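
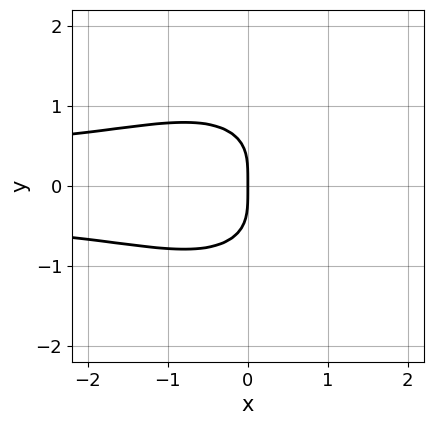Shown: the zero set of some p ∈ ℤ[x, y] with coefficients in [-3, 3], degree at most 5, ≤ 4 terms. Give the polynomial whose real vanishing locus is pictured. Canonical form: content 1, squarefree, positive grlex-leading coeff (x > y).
x^2*y^2 + y^4 + x

First, deg p = 4. A generic line meets the curve in up to 4 points.
Next, symmetries: the y ↦ −y reflection is a symmetry, so y appears only in even powers.
Then, checking where it meets the axes: it crosses the y-axis at the gridline y = 0; it meets the x-axis at x = 0 (among the integer gridlines).
Finally, assembling these constraints gives the stated polynomial.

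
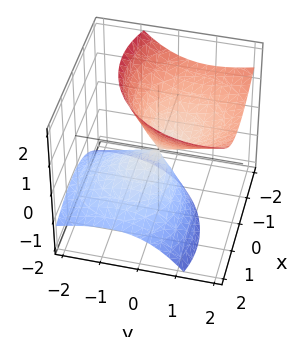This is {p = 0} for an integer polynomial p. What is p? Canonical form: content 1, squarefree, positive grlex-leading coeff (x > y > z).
1. The picture has 2 separate pieces. They look like related sheets of one shape, so recover p as a whole.
2. deg p = 2. No degree-1 surface has this shape.
3. Checking where it meets the axes: it crosses the y-axis at the gridline y = 0; one z-axis crossing is at z = 0; it meets the x-axis at x = 0 (among the integer gridlines).
4. Matching integer coefficients to the picture gives p.

2*x^2 + 2*x*z + 2*y^2 - 3*y*z - 2*z^2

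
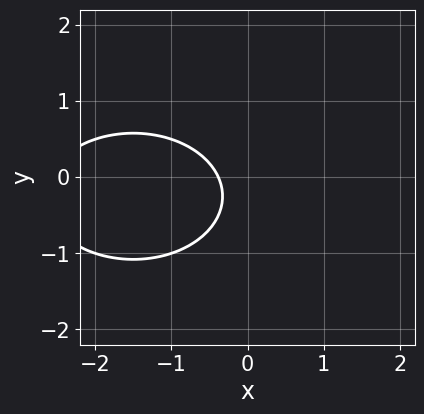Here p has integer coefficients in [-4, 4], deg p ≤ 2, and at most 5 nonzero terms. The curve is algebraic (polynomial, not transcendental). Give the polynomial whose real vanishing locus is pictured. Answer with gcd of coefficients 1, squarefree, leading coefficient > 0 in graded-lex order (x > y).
x^2 + 2*y^2 + 3*x + y + 1

1. deg p = 2.
2. Reading off the gridlines: the curve avoids every integer y-axis point in the box.
3. Matching integer coefficients to the picture gives p.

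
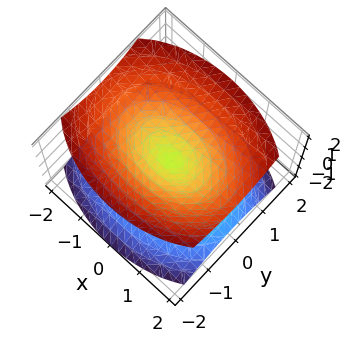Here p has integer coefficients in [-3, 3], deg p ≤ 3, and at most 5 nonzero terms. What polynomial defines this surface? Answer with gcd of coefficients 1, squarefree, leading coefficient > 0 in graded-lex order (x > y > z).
There are 2 components. They look like related sheets of one shape, so recover p as a whole.
Degree: two nappes meeting at a single point; a quadric, so deg p = 2.
Symmetries: the y ↦ −y reflection is a symmetry, so y appears only in even powers; it's symmetric under z → −z, forcing even powers of z; it's symmetric under x → −x, forcing even powers of x.
From the visible intercepts: it crosses the z-axis at the gridline z = 0; it meets the x-axis at x = 0 (among the integer gridlines).
The integer polynomial consistent with all of this is the stated p.

x^2 + 2*y^2 - 2*z^2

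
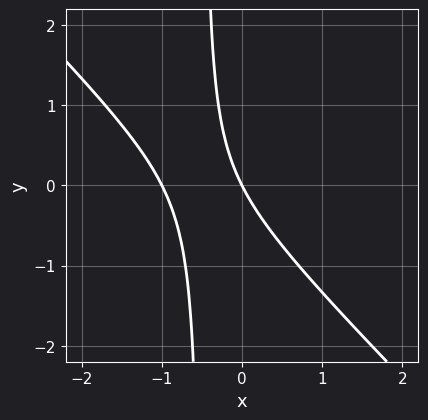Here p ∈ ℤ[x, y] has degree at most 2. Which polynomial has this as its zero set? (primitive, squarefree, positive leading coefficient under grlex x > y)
2*x^2 + 2*x*y + 2*x + y

(a) deg p = 2. A generic line meets the curve in up to 2 points.
(b) Reading off the gridlines: the x-axis gridline crossings are at x ∈ {-1, 0}; one y-axis crossing is at y = 0.
(c) These observations pin down the coefficients.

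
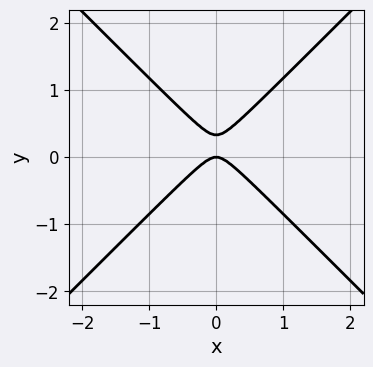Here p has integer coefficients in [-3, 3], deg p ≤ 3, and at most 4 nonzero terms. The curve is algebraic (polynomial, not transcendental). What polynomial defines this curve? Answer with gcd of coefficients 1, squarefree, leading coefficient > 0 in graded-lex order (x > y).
1. deg p = 2. The shape is more complex than any degree-1 curve.
2. Symmetries: mirror symmetry x ↦ −x ⇒ only even powers of x.
3. Reading off the gridlines: one y-axis crossing is at y = 0; one x-axis crossing is at x = 0.
4. These observations pin down the coefficients.

3*x^2 - 3*y^2 + y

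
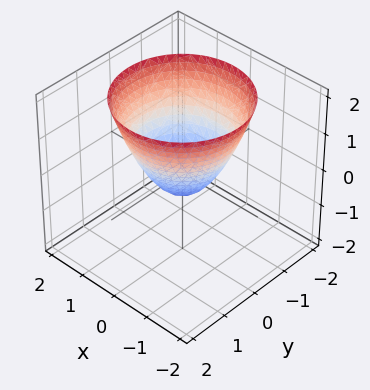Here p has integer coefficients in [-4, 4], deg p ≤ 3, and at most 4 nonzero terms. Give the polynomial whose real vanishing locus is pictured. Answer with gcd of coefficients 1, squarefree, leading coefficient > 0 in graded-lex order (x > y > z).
2*x^2 + 2*y^2 - 2*z - 1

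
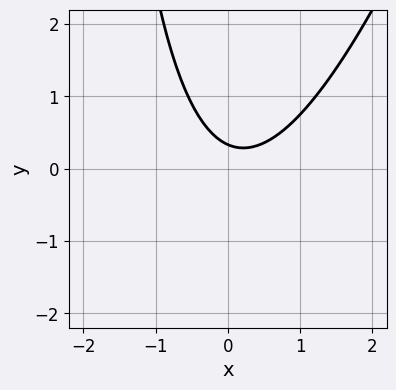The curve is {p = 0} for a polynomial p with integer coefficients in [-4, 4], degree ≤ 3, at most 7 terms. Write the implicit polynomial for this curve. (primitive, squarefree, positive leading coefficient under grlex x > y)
3*x^2 - x*y - x - 3*y + 1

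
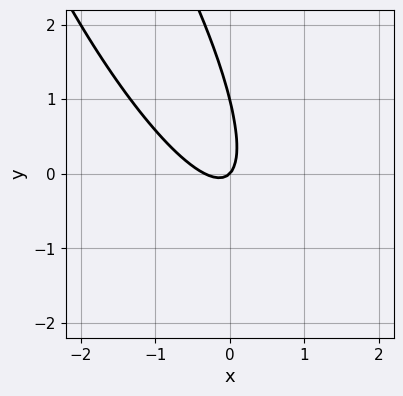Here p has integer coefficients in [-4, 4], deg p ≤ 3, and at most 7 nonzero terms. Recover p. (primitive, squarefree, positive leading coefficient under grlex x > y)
3*x^2 + 3*x*y + y^2 + x - y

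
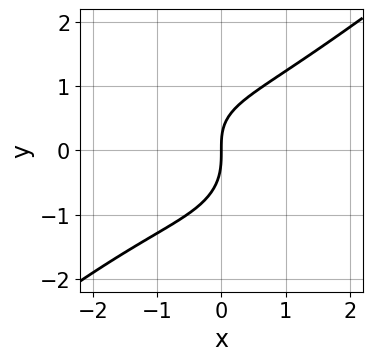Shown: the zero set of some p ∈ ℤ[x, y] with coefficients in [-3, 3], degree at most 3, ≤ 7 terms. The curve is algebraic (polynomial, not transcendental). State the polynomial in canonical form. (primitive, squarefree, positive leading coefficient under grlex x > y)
x^3 - 2*y^3 + x^2 - x*y + 3*x

First, deg p = 3.
Next, against the integer gridlines: one y-axis crossing is at y = 0; it meets the x-axis at x = 0 (among the integer gridlines).
Finally, assembling these constraints gives the stated polynomial.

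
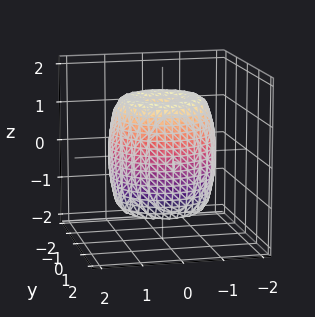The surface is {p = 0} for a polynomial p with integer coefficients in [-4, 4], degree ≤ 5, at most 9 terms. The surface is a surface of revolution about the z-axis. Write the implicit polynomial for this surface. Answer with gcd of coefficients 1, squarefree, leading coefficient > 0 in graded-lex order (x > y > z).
2*x^4 + 4*x^2*y^2 + 2*y^4 - 3*x^2 - 3*y^2 + z^2 - 1

(a) deg p = 4.
(b) Symmetry: the surface is invariant under rotation about z: p = q(x² + y², z).
(c) Checking where it meets the axes: among the integer gridlines, it crosses the z-axis at z ∈ {-1, 1}; a circular section at z = -1 has radius between 1 and 2.
(d) Assembling these constraints gives the stated polynomial.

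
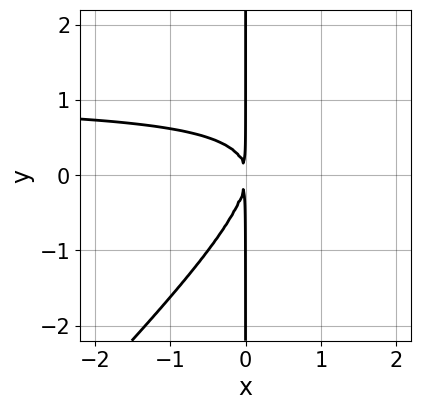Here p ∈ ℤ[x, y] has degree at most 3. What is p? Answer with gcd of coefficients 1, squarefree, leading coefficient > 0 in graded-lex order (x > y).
x^2*y - x*y^2 - x^2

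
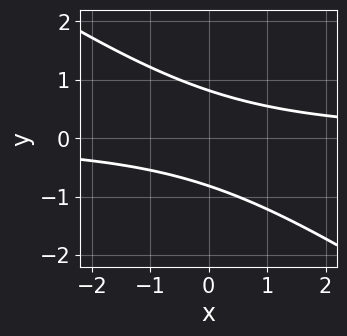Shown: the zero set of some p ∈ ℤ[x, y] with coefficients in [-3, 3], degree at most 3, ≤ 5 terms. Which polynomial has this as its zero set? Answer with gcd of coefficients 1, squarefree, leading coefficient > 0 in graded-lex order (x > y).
(a) The degree is 2 — a generic line meets the curve in up to 2 points.
(b) Against the integer gridlines: the curve avoids every integer x-axis point in the box.
(c) These observations pin down the coefficients.

2*x*y + 3*y^2 - 2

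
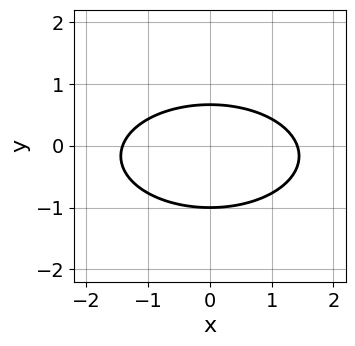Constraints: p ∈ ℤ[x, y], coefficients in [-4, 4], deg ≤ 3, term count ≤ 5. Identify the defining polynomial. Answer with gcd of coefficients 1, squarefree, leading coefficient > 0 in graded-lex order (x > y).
x^2 + 3*y^2 + y - 2

1. Degree: the shape is more complex than any degree-1 curve, so deg p = 2.
2. Symmetries: the x ↦ −x reflection is a symmetry, so x appears only in even powers.
3. From the axis intercepts and sections: it meets the y-axis at y = -1 (among the integer gridlines).
4. The integer polynomial consistent with all of this is the stated p.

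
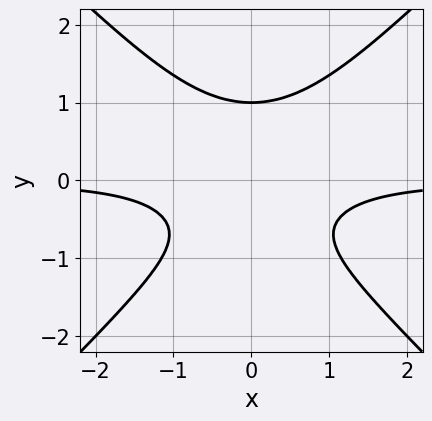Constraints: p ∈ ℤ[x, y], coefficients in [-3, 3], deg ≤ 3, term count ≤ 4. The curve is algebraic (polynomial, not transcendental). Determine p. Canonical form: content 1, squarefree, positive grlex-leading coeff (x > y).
3*x^2*y - 3*y^3 + y + 2

First, the degree is 3 — a generic line meets the curve in up to 3 points.
Next, symmetries: the x ↦ −x reflection is a symmetry, so x appears only in even powers.
Then, against the integer gridlines: it crosses the y-axis at the gridline y = 1; it misses every integer gridline on the x-axis.
Finally, together with the visible shape, these determine p as stated.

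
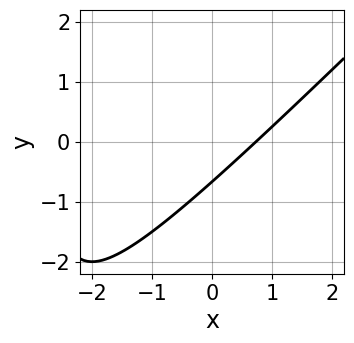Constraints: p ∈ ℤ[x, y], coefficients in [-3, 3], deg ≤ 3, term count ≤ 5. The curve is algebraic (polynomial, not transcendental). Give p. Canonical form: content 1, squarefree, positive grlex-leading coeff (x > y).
deg p = 2. The shape is more complex than any degree-1 curve.
The integer polynomial consistent with all of this is the stated p.

x^2 - x*y + 2*x - 3*y - 2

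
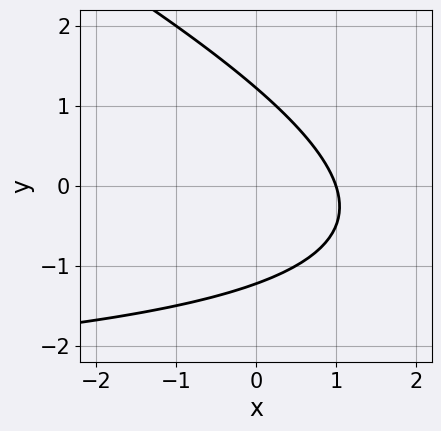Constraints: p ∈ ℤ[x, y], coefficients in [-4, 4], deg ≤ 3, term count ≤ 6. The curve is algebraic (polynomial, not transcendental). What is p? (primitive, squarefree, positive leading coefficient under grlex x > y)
(a) The degree is 2 — a generic line meets the curve in up to 2 points.
(b) Checking where it meets the axes: it meets the x-axis at x = 1 (among the integer gridlines).
(c) The integer polynomial consistent with all of this is the stated p.

x*y + 2*y^2 + 3*x - 3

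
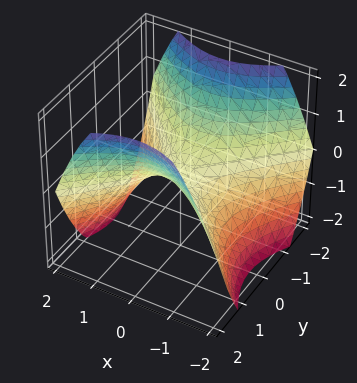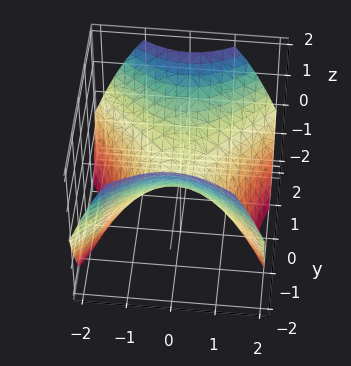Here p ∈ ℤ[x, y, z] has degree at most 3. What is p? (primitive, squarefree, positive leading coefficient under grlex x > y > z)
2*x^2 - 2*y^2 + 3*z

deg p = 2. A hyperbolic paraboloid; a quadric.
Symmetries: the y ↦ −y reflection is a symmetry, so y appears only in even powers; it's symmetric under x → −x, forcing even powers of x.
From the visible intercepts: it meets the y-axis at y = 0 (among the integer gridlines); it crosses the x-axis at the gridline x = 0.
Solving for integer coefficients yields p as stated.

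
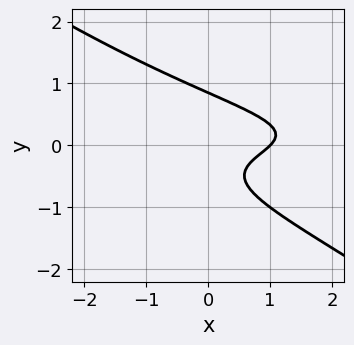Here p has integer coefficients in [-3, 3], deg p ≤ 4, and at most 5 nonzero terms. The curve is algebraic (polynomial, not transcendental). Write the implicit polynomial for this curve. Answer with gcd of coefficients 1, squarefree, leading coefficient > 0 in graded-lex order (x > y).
2*x*y^2 + 3*y^3 + x - y - 1

First, degree: no degree-2 curve has this shape, so deg p = 3.
Then, reading off the gridlines: it crosses the x-axis at the gridline x = 1.
Finally, solving for integer coefficients yields p as stated.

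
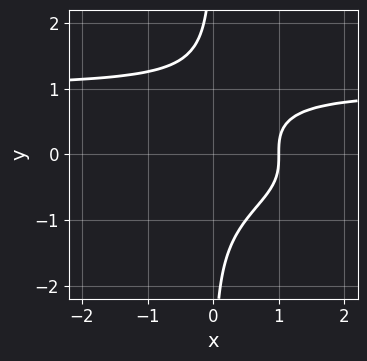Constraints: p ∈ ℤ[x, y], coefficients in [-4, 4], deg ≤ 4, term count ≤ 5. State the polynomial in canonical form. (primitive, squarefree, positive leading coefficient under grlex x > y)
x*y^3 - x + 1

First, deg p = 4. No degree-3 curve has this shape.
Next, from the visible intercepts: one x-axis crossing is at x = 1; no y-intercept at any integer in the box.
Finally, fitting integer coefficients to these (and the overall shape) gives p.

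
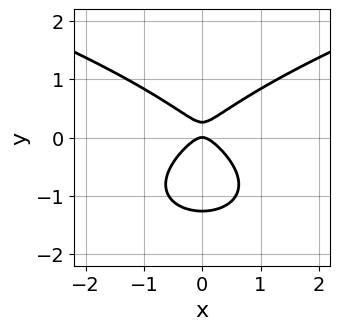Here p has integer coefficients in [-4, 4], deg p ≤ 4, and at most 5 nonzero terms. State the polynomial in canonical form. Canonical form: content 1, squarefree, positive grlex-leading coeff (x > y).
(a) deg p = 3.
(b) Symmetries: it's symmetric under x → −x, forcing even powers of x.
(c) Reading off the gridlines: it crosses the y-axis at the gridline y = 0; it meets the x-axis at x = 0 (among the integer gridlines).
(d) These observations pin down the coefficients.

3*y^3 - 3*x^2 + 3*y^2 - y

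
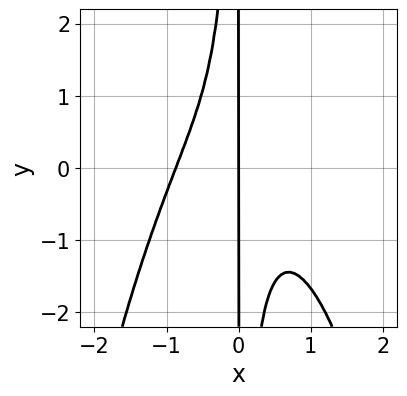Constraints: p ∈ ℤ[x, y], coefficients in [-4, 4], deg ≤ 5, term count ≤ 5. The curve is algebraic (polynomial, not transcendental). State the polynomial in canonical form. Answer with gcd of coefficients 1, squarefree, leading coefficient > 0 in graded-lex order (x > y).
First, degree: a generic line meets the curve in up to 4 points, so deg p = 4.
Next, from the visible intercepts: one x-axis crossing is at x = 0; every point of the y-axis in the box is on the curve.
Finally, matching integer coefficients to the picture gives p.

3*x^4 + 3*x^2*y + 2*x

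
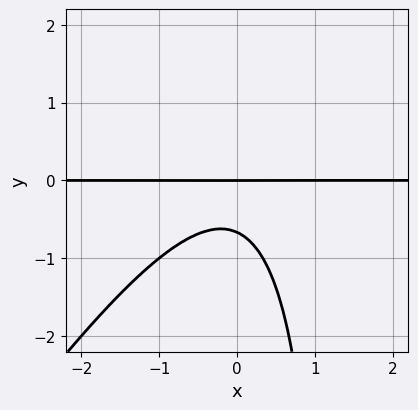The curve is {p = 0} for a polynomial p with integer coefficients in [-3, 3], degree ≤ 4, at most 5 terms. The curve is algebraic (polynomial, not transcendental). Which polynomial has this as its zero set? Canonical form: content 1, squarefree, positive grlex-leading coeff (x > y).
(a) deg p = 3.
(b) From the axis intercepts and sections: it crosses the y-axis at the gridline y = 0; the visible x-axis segment lies entirely on the curve.
(c) The integer polynomial consistent with all of this is the stated p.

3*x^2*y - 2*x*y^2 + 3*y^2 + 2*y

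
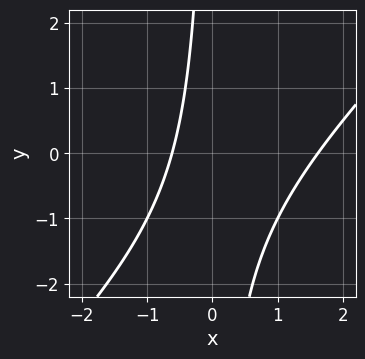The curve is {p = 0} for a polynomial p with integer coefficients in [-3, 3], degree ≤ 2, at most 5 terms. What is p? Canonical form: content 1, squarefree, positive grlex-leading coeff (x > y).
x^2 - x*y - x - 1

1. deg p = 2. No degree-1 curve has this shape.
2. Checking where it meets the axes: the curve avoids every integer y-axis point in the box.
3. Fitting integer coefficients to these (and the overall shape) gives p.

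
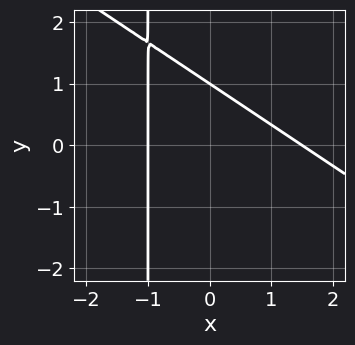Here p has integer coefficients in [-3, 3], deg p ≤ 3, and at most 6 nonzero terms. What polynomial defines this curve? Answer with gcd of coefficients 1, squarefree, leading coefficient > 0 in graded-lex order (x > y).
2*x^2 + 3*x*y - x + 3*y - 3

(a) deg p = 2.
(b) From the visible intercepts: one y-axis crossing is at y = 1; it crosses the x-axis at the gridline x = -1.
(c) Matching integer coefficients to the picture gives p.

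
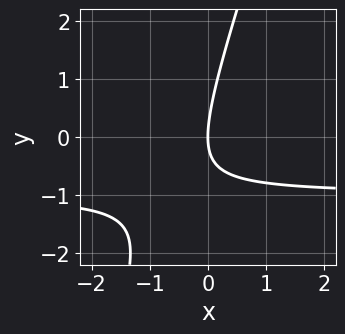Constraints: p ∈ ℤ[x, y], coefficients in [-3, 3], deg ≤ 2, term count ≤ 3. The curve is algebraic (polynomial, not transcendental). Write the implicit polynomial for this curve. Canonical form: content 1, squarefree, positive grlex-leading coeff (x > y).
1. deg p = 2. No degree-1 curve has this shape.
2. From the axis intercepts and sections: it meets the x-axis at x = 0 (among the integer gridlines); one y-axis crossing is at y = 0.
3. Together with the visible shape, these determine p as stated.

3*x*y - y^2 + 3*x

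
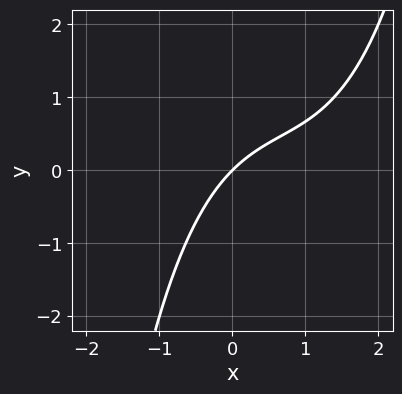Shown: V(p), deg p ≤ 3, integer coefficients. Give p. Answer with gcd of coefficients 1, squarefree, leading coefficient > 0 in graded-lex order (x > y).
deg p = 3.
Observable constraints: it meets the x-axis at x = 0 (among the integer gridlines); it crosses the y-axis at the gridline y = 0.
Matching integer coefficients to the picture gives p.

x^3 - 2*x^2 + 3*x - 3*y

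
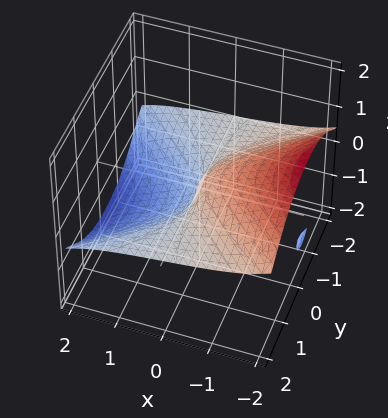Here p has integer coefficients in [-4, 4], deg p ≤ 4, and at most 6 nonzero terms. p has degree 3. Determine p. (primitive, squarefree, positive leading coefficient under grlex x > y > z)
Degree: a generic line meets the surface in up to 3 points, so deg p = 3.
Checking where it meets the axes: one x-axis crossing is at x = 0; it crosses the z-axis at the gridline z = 0; the visible y-axis segment lies entirely on the surface.
Fitting integer coefficients to these (and the overall shape) gives p.

x^2*z - 2*y^2*z - 3*z^3 - x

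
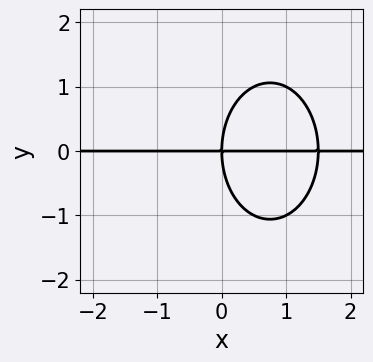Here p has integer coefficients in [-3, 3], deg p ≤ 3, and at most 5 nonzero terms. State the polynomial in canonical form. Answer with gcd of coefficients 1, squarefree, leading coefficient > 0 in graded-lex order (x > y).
2*x^2*y + y^3 - 3*x*y

Degree: a generic line meets the curve in up to 3 points, so deg p = 3.
Reading off the gridlines: it crosses the y-axis at the gridline y = 0; every point of the x-axis in the box is on the curve.
The integer polynomial consistent with all of this is the stated p.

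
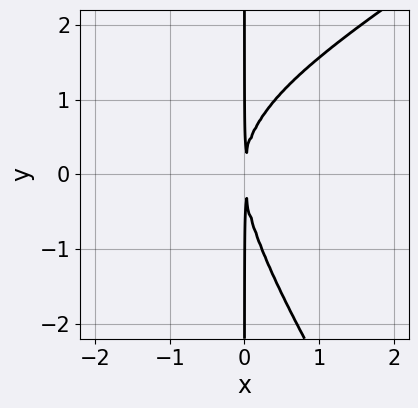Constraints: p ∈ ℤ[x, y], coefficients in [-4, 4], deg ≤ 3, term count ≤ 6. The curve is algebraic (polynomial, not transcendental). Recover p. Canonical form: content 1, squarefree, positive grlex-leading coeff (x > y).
x^3 - x^2*y - x*y^2 + 3*x^2

First, degree: a generic line meets the curve in up to 3 points, so deg p = 3.
Then, from the visible intercepts: every point of the y-axis in the box is on the curve.
Finally, assembling these constraints gives the stated polynomial.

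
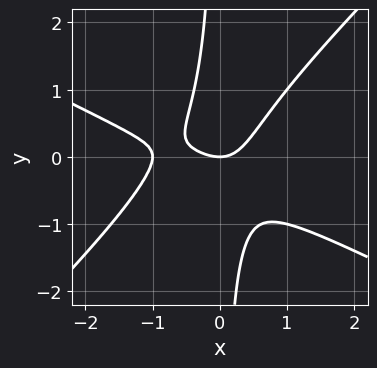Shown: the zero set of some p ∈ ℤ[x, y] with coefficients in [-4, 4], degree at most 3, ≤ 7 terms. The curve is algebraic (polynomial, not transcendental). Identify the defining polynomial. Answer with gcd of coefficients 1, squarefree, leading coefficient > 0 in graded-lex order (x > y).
x^3 + x^2*y - 2*x*y^2 + x^2 - y

(a) The degree is 3 — no degree-2 curve has this shape.
(b) Checking where it meets the axes: it crosses the y-axis at the gridline y = 0; among the integer gridlines, it crosses the x-axis at x ∈ {-1, 0}.
(c) The integer polynomial consistent with all of this is the stated p.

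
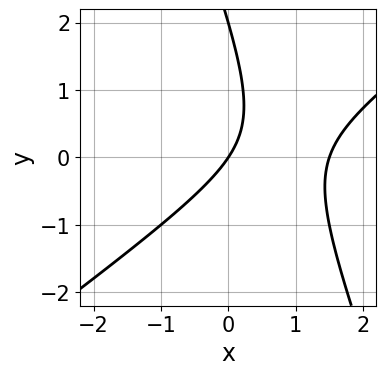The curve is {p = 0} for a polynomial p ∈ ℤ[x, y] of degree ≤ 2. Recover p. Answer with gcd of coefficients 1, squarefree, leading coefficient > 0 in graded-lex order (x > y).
First, deg p = 2. The shape is more complex than any degree-1 curve.
Then, reading off the gridlines: among the integer gridlines, it crosses the y-axis at y ∈ {0, 2}; it meets the x-axis at x = 0 (among the integer gridlines).
Finally, these observations pin down the coefficients.

2*x^2 - 2*x*y - y^2 - 3*x + 2*y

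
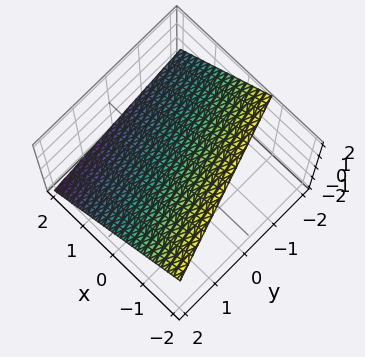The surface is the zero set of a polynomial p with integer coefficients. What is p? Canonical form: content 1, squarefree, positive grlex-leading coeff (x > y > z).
1. The degree is 1 — every cross-section is a straight line — this is a plane.
2. From the axis intercepts and sections: one y-axis crossing is at y = 2.
3. Putting this together gives p.

3*x + y + 3*z - 2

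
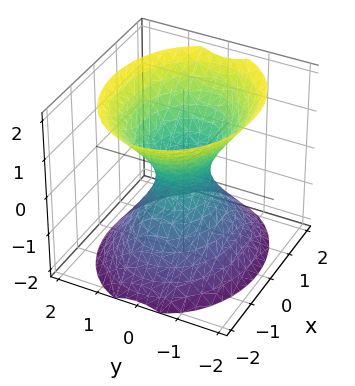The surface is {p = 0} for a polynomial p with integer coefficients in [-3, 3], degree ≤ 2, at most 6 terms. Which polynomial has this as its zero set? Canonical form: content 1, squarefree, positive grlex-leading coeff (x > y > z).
deg p = 2. One connected sheet with a waist; a quadric.
Symmetries: mirror symmetry z ↦ −z ⇒ only even powers of z; mirror symmetry y ↦ −y ⇒ only even powers of y; mirror symmetry x ↦ −x ⇒ only even powers of x.
Against the integer gridlines: no z-intercept at any integer in the box.
The integer polynomial consistent with all of this is the stated p.

2*x^2 + 3*y^2 - 2*z^2 - 1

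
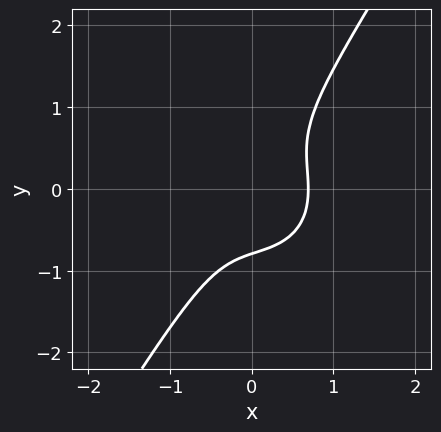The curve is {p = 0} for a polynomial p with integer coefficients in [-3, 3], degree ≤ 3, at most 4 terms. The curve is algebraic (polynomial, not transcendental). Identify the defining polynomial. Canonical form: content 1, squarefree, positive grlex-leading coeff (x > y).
3*x^3 + 2*x*y^2 - 2*y^3 - 1

1. deg p = 3. No degree-2 curve has this shape.
2. Solving for integer coefficients yields p as stated.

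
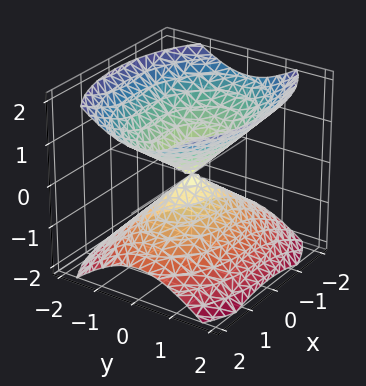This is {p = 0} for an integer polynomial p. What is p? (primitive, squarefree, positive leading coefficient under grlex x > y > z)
1. I count 2 distinct pieces. Treating them together as one polynomial.
2. Degree: a double cone through the origin; a quadric, so deg p = 2.
3. Symmetries: the x ↦ −x reflection is a symmetry, so x appears only in even powers; it's symmetric under z → −z, forcing even powers of z; it's symmetric under y → −y, forcing even powers of y.
4. From the axis intercepts and sections: it crosses the z-axis at the gridline z = 0; it meets the x-axis at x = 0 (among the integer gridlines); one y-axis crossing is at y = 0.
5. Assembling these constraints gives the stated polynomial.

x^2 + 2*y^2 - 2*z^2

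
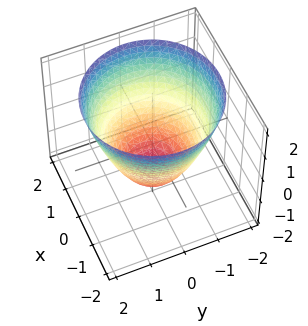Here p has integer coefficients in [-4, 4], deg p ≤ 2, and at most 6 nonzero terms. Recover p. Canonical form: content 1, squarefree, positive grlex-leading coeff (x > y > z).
2*x^2 + 2*y^2 - 2*z - 3

The degree is 2 — the shape is more complex than any degree-1 surface.
Symmetries: the surface is invariant under rotation about z: p = q(x² + y², z).
Observable constraints: a circular section at z = 2 has radius between 1 and 2.
Fitting integer coefficients to these (and the overall shape) gives p.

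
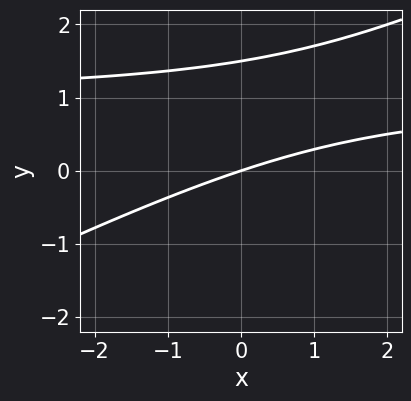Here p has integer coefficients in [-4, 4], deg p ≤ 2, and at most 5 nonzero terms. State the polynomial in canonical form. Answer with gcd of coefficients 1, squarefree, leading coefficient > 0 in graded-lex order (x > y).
(a) Degree: a generic line meets the curve in up to 2 points, so deg p = 2.
(b) Checking where it meets the axes: one y-axis crossing is at y = 0; it crosses the x-axis at the gridline x = 0.
(c) Solving for integer coefficients yields p as stated.

x*y - 2*y^2 - x + 3*y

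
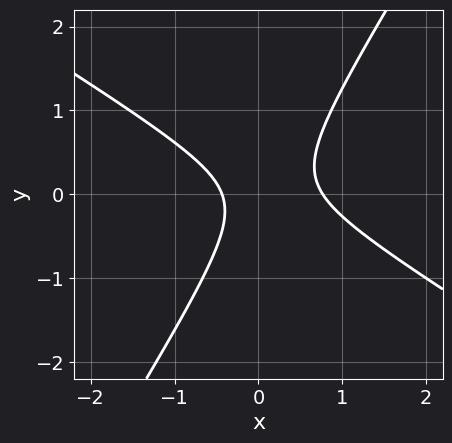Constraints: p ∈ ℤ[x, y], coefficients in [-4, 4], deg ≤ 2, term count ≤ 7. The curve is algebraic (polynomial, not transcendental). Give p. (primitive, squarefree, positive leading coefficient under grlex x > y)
1. deg p = 2. The shape is more complex than any degree-1 curve.
2. From the visible intercepts: no y-intercept at any integer in the box.
3. Putting this together gives p.

3*x^2 + 3*x*y - 3*y^2 - x - 1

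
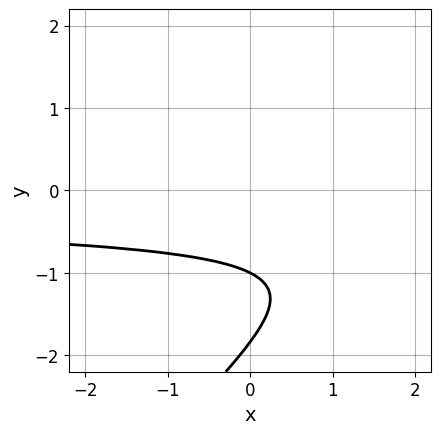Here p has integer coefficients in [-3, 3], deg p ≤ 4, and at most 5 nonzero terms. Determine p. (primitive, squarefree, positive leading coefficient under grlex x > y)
First, the degree is 4 — a generic line meets the curve in up to 4 points.
Then, from the axis intercepts and sections: no x-intercept at any integer in the box; it crosses the y-axis at the gridline y = -1.
Finally, matching integer coefficients to the picture gives p.

x*y^3 - y^4 - 2*y^3 - 1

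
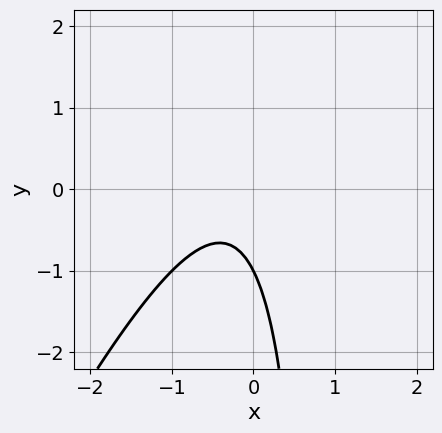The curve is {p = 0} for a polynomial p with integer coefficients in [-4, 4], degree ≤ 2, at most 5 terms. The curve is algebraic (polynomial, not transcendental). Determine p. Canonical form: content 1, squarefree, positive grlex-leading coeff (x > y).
2*x^2 - x*y + x + y + 1

(a) Degree: the shape is more complex than any degree-1 curve, so deg p = 2.
(b) Checking where it meets the axes: the curve avoids every integer x-axis point in the box; one y-axis crossing is at y = -1.
(c) The integer polynomial consistent with all of this is the stated p.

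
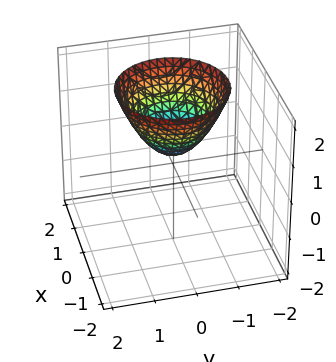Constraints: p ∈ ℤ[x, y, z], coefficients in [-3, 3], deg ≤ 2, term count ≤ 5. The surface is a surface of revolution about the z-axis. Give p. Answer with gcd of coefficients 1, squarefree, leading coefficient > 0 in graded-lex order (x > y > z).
1. Degree: the shape is more complex than any degree-1 surface, so deg p = 2.
2. Symmetry: the z-axis is an axis of rotation, so x and y enter only as x² + y².
3. From the axis intercepts and sections: the surface avoids every integer x-axis point in the box; a circular section at z = 1 has radius between 0 and 1; no y-intercept at any integer in the box.
4. Matching integer coefficients to the picture gives p.

3*x^2 + 3*y^2 - 3*z + 1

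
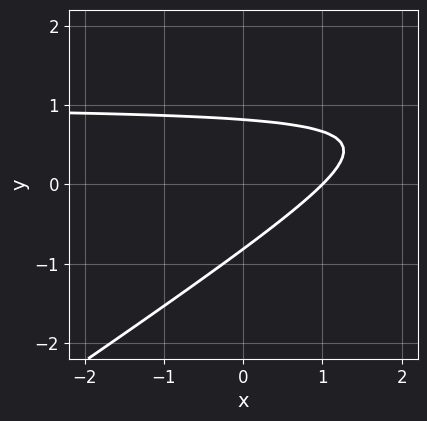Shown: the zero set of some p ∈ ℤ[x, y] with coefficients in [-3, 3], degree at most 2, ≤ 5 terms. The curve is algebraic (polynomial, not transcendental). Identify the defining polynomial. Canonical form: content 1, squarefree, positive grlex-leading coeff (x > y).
2*x*y - 3*y^2 - 2*x + 2

First, degree: no degree-1 curve has this shape, so deg p = 2.
Then, reading off the gridlines: it crosses the x-axis at the gridline x = 1.
Finally, matching integer coefficients to the picture gives p.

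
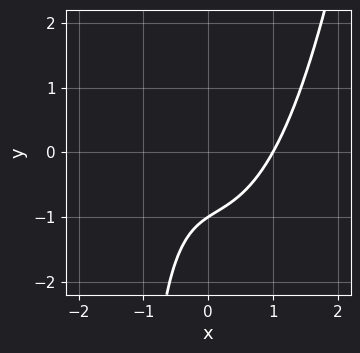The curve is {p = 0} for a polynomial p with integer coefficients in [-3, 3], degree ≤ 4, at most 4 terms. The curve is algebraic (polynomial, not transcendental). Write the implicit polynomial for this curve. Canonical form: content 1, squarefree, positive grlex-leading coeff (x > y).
Degree: the shape is more complex than any degree-2 curve, so deg p = 3.
From the axis intercepts and sections: one y-axis crossing is at y = -1; one x-axis crossing is at x = 1.
Together with the visible shape, these determine p as stated.

3*x^3 - 2*x*y - 3*y - 3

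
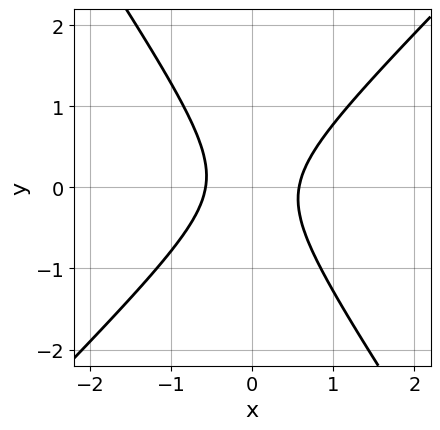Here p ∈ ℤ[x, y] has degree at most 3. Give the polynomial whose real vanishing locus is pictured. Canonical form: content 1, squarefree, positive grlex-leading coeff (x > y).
3*x^2 - x*y - 2*y^2 - 1

1. Degree: a generic line meets the curve in up to 2 points, so deg p = 2.
2. Reading off the gridlines: the curve avoids every integer y-axis point in the box.
3. Matching integer coefficients to the picture gives p.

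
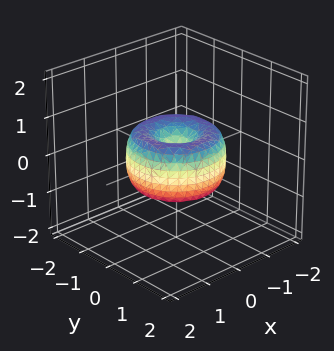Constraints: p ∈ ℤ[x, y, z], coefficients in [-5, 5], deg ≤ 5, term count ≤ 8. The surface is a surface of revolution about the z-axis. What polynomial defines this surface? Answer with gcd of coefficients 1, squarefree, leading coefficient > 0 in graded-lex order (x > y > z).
2*x^4 + 4*x^2*y^2 + 2*y^4 - 3*x^2 - 3*y^2 + 2*z^2

Degree: the shape is more complex than any degree-3 surface, so deg p = 4.
Symmetries: rotational symmetry about the z-axis ⇒ p depends on x, y only through x² + y².
Reading off the gridlines: it crosses the x-axis at the gridline x = 0; a circular section at z = 0 has radius between 1 and 2; it meets the y-axis at y = 0 (among the integer gridlines).
Assembling these constraints gives the stated polynomial.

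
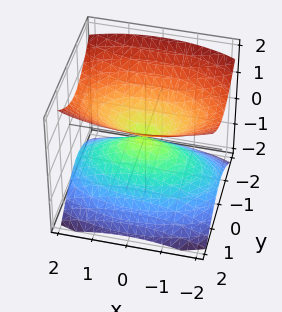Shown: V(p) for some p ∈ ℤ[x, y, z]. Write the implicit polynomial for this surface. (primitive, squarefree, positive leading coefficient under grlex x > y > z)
First, I count 2 distinct pieces. Treating them together as one polynomial.
Next, degree: two nappes meeting at a single point; a quadric, so deg p = 2.
Next, symmetries: it's symmetric under z → −z, forcing even powers of z; mirror symmetry x ↦ −x ⇒ only even powers of x; it's symmetric under y → −y, forcing even powers of y.
Next, from the axis intercepts and sections: one z-axis crossing is at z = 0; it crosses the y-axis at the gridline y = 0.
Finally, these observations pin down the coefficients.

x^2 + 3*y^2 - 3*z^2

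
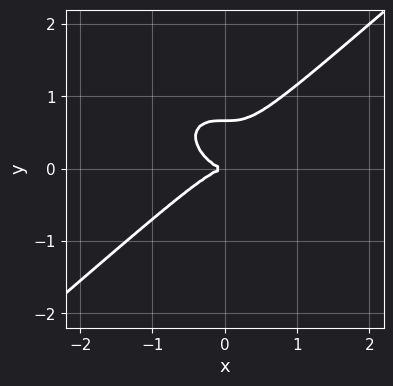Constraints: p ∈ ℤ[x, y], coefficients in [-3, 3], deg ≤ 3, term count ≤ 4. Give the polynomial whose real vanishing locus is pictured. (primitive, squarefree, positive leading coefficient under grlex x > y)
2*x^3 - 3*y^3 + 2*y^2

First, the degree is 3 — the shape is more complex than any degree-2 curve.
Then, from the visible intercepts: it crosses the y-axis at the gridline y = 0; it crosses the x-axis at the gridline x = 0.
Finally, solving for integer coefficients yields p as stated.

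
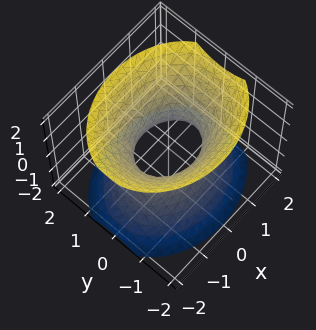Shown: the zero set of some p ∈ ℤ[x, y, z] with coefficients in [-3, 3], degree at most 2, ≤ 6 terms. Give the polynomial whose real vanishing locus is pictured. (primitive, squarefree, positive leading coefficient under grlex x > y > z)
2*x^2 + 3*y^2 - 2*z^2 - 2

First, deg p = 2. One connected sheet with a waist; a quadric.
Next, symmetries: the z ↦ −z reflection is a symmetry, so z appears only in even powers; mirror symmetry y ↦ −y ⇒ only even powers of y; the x ↦ −x reflection is a symmetry, so x appears only in even powers.
Then, against the integer gridlines: it misses every integer gridline on the z-axis; among the integer gridlines, it crosses the x-axis at x ∈ {-1, 1}.
Finally, the integer polynomial consistent with all of this is the stated p.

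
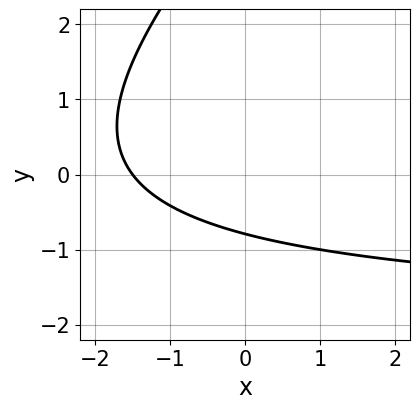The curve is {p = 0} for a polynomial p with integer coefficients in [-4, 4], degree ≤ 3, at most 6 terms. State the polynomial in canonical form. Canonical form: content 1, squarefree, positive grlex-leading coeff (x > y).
1. Degree: a generic line meets the curve in up to 2 points, so deg p = 2.
2. Putting this together gives p.

x*y - y^2 + 2*x + 3*y + 3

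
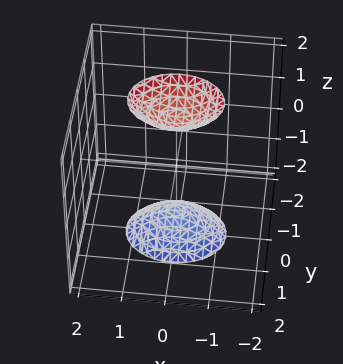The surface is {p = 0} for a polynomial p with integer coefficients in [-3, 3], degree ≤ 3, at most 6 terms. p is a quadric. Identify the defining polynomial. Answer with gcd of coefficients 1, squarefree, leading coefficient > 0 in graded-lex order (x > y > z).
I count 2 distinct pieces. Treating them together as one polynomial.
The degree is 2 — two sheets facing apart; a quadric.
Symmetries: it's symmetric under y → −y, forcing even powers of y; mirror symmetry z ↦ −z ⇒ only even powers of z; the x ↦ −x reflection is a symmetry, so x appears only in even powers.
Against the integer gridlines: no y-intercept at any integer in the box; it misses every integer gridline on the x-axis.
Putting this together gives p.

2*x^2 + 3*y^2 - z^2 + 2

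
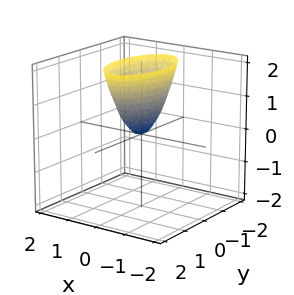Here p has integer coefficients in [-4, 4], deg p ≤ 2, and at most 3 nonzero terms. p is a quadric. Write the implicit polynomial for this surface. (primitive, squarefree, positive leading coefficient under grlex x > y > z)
3*x^2 + y^2 - z

First, the degree is 2 — a paraboloid; a quadric.
Next, symmetries: mirror symmetry x ↦ −x ⇒ only even powers of x; mirror symmetry y ↦ −y ⇒ only even powers of y.
Next, observable constraints: it crosses the y-axis at the gridline y = 0; it meets the z-axis at z = 0 (among the integer gridlines).
Finally, the integer polynomial consistent with all of this is the stated p.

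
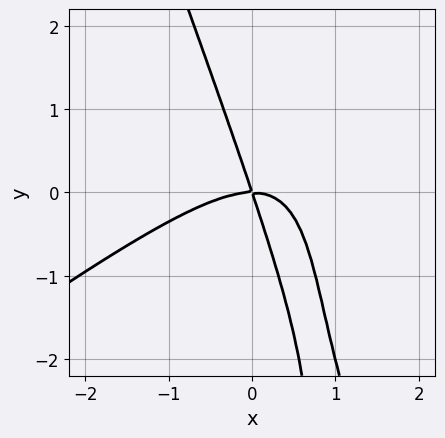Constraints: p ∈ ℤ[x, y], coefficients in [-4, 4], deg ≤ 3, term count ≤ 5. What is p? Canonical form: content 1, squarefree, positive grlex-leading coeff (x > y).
(a) deg p = 3. No degree-2 curve has this shape.
(b) From the axis intercepts and sections: one x-axis crossing is at x = 0; it crosses the y-axis at the gridline y = 0.
(c) Assembling these constraints gives the stated polynomial.

2*x^3 - 2*x^2*y - x*y^2 + 3*x*y + y^2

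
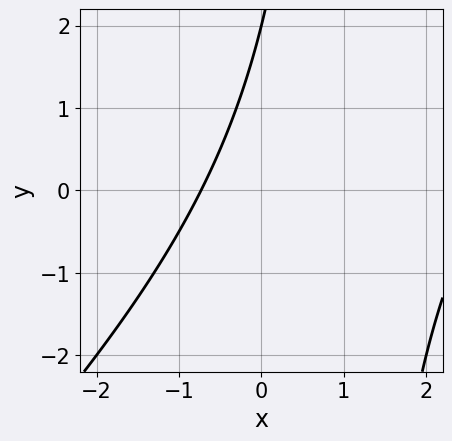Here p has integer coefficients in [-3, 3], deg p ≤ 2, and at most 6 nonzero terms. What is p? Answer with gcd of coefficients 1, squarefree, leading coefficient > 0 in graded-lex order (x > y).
(a) The degree is 2 — no degree-1 curve has this shape.
(b) Reading off the gridlines: it crosses the y-axis at the gridline y = 2.
(c) Matching integer coefficients to the picture gives p.

x^2 - x*y - 2*x + y - 2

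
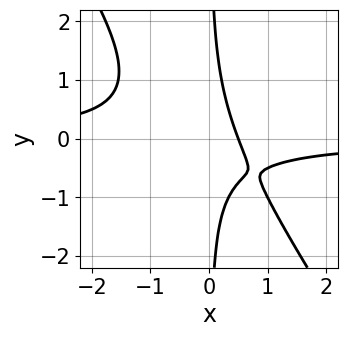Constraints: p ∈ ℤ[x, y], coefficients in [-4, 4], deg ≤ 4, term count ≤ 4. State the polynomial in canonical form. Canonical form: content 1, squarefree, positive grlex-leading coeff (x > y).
First, degree: no degree-2 curve has this shape, so deg p = 3.
Then, from the axis intercepts and sections: the curve avoids every integer y-axis point in the box.
Finally, solving for integer coefficients yields p as stated.

3*x^2*y + 2*x*y^2 + 2*x - 1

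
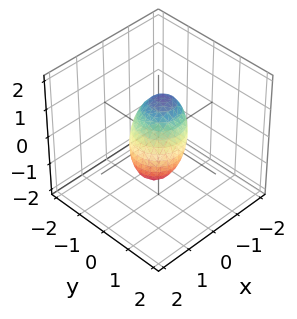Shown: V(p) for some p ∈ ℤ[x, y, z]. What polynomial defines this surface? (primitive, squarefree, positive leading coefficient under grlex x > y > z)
3*x^2 + 2*x*z + 3*y^2 + y*z + 2*z^2 - 2

The degree is 2 — no degree-1 surface has this shape.
From the visible intercepts: among the integer gridlines, it crosses the z-axis at z ∈ {-1, 1}.
Solving for integer coefficients yields p as stated.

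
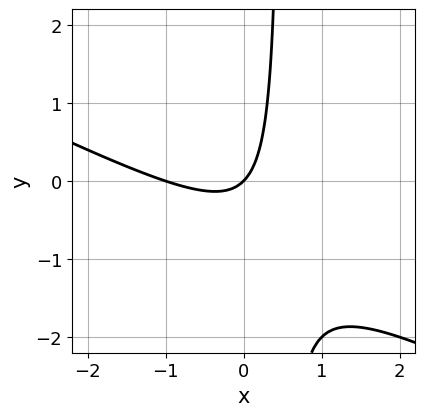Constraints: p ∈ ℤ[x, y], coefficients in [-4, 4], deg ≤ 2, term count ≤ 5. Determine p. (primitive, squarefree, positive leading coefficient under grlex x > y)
(a) The degree is 2 — no degree-1 curve has this shape.
(b) From the visible intercepts: one y-axis crossing is at y = 0; the x-axis gridline crossings are at x ∈ {-1, 0}.
(c) Putting this together gives p.

x^2 + 2*x*y + x - y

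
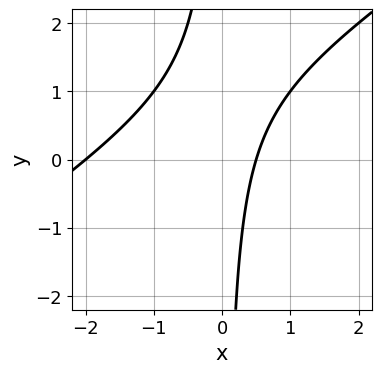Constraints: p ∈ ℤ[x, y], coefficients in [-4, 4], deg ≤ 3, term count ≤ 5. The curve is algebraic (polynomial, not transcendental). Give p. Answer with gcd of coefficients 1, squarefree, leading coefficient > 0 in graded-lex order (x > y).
1. deg p = 2. A generic line meets the curve in up to 2 points.
2. Observable constraints: it misses every integer gridline on the y-axis; it crosses the x-axis at the gridline x = -2.
3. Solving for integer coefficients yields p as stated.

2*x^2 - 3*x*y + 3*x - 2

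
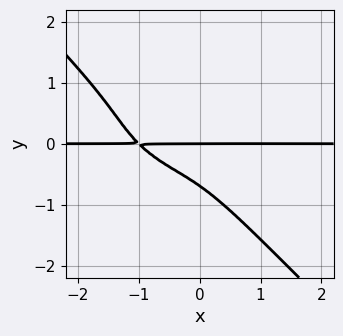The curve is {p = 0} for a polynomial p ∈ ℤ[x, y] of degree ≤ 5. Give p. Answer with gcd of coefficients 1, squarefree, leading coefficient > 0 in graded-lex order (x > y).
x^3*y + 2*x*y^3 + 3*y^4 - 3*x*y^2 + y

The degree is 4 — the shape is more complex than any degree-3 curve.
Observable constraints: every point of the x-axis in the box is on the curve; it crosses the y-axis at the gridline y = 0.
The integer polynomial consistent with all of this is the stated p.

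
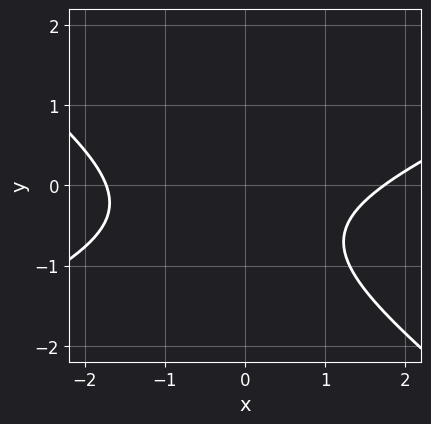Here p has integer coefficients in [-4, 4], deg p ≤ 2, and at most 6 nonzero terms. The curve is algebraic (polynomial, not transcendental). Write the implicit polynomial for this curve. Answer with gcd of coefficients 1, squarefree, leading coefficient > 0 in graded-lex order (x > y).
x^2 - x*y - 3*y^2 - 3*y - 3

First, degree: a generic line meets the curve in up to 2 points, so deg p = 2.
Next, against the integer gridlines: it misses every integer gridline on the y-axis.
Finally, the integer polynomial consistent with all of this is the stated p.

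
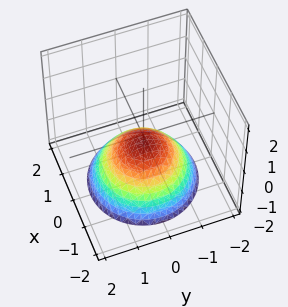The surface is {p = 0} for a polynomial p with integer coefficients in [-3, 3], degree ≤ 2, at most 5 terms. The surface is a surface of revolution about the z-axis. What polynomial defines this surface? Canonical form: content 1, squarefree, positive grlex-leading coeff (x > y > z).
2*x^2 + 2*y^2 + 3*z + 1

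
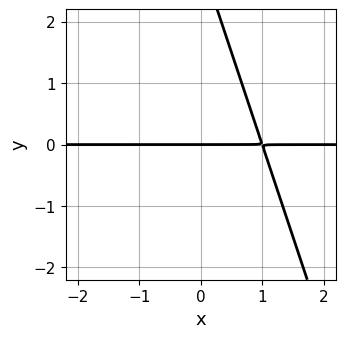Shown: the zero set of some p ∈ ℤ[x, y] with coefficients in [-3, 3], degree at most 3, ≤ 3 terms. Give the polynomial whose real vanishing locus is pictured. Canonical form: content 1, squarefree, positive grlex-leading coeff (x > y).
(a) Degree: no degree-1 curve has this shape, so deg p = 2.
(b) Observable constraints: it meets the y-axis at y = 0 (among the integer gridlines); every point of the x-axis in the box is on the curve.
(c) Solving for integer coefficients yields p as stated.

3*x*y + y^2 - 3*y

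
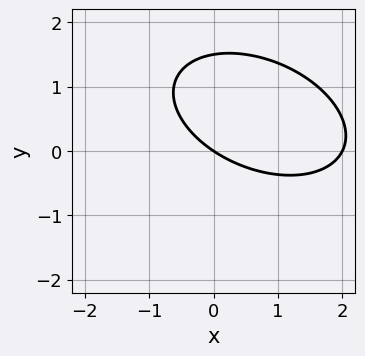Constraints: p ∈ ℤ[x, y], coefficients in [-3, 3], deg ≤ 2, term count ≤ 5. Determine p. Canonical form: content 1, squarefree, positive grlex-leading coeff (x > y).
x^2 + x*y + 2*y^2 - 2*x - 3*y

First, degree: the shape is more complex than any degree-1 curve, so deg p = 2.
Then, checking where it meets the axes: it crosses the y-axis at the gridline y = 0; the x-axis gridline crossings are at x ∈ {0, 2}.
Finally, these observations pin down the coefficients.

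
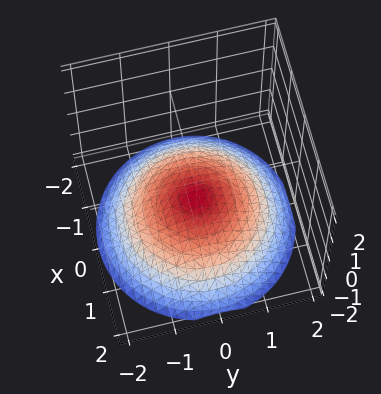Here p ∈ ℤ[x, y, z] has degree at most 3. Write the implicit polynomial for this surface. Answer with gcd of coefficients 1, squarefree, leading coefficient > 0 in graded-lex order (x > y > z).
1. Degree: the shape is more complex than any degree-1 surface, so deg p = 2.
2. Symmetries: rotational symmetry about the z-axis ⇒ p depends on x, y only through x² + y².
3. Checking where it meets the axes: the surface avoids every integer x-axis point in the box; the surface avoids every integer y-axis point in the box; a circular section at z = -1 has radius exactly 1.
4. Together with the visible shape, these determine p as stated.

x^2 + y^2 + 3*z + 2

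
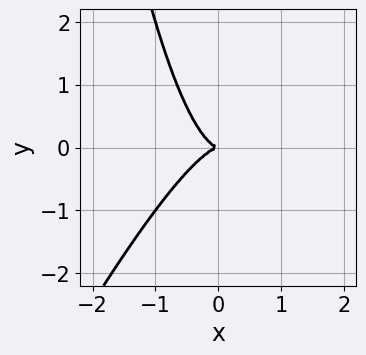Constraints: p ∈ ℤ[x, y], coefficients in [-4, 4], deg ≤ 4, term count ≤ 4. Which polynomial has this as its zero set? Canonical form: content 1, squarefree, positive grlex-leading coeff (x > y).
(a) Degree: the shape is more complex than any degree-2 curve, so deg p = 3.
(b) Reading off the gridlines: it crosses the x-axis at the gridline x = 0; it meets the y-axis at y = 0 (among the integer gridlines).
(c) These observations pin down the coefficients.

2*x^3 - x^2*y + y^2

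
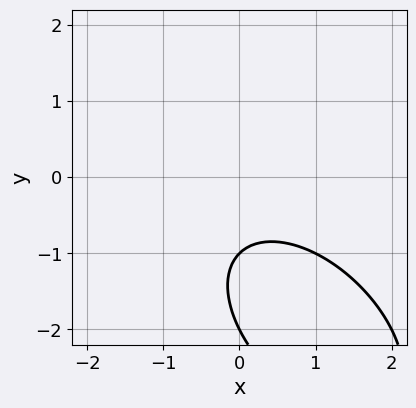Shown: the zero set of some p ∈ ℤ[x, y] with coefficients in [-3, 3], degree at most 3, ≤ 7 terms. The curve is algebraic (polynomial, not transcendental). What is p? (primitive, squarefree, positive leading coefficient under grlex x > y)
x^2 + x*y + y^2 + 3*y + 2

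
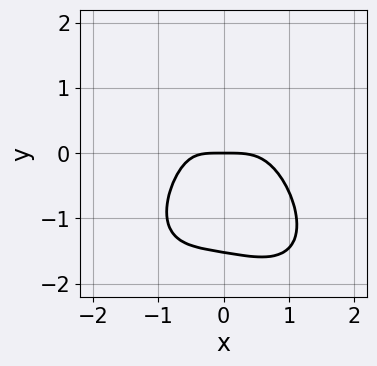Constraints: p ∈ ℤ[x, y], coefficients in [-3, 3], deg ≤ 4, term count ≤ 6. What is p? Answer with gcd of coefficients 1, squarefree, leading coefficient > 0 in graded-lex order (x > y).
2*x^4 + y^4 + x*y - y^2 + 2*y

First, deg p = 4.
Then, reading off the gridlines: it crosses the y-axis at the gridline y = 0; it crosses the x-axis at the gridline x = 0.
Finally, these observations pin down the coefficients.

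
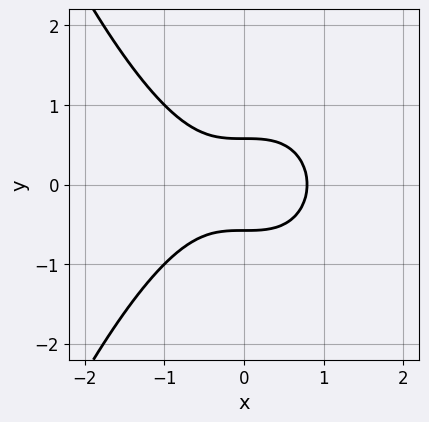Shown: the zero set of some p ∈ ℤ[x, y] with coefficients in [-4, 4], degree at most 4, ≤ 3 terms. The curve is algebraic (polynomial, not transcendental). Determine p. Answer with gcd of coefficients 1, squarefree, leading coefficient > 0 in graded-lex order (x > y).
2*x^3 + 3*y^2 - 1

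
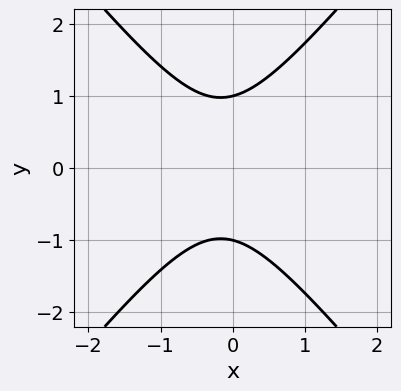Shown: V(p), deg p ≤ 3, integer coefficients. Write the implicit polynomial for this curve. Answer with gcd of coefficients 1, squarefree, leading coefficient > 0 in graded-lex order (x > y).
3*x^2 - 2*y^2 + x + 2

(a) deg p = 2. The shape is more complex than any degree-1 curve.
(b) Symmetries: mirror symmetry y ↦ −y ⇒ only even powers of y.
(c) From the axis intercepts and sections: it misses every integer gridline on the x-axis; among the integer gridlines, it crosses the y-axis at y ∈ {-1, 1}.
(d) Together with the visible shape, these determine p as stated.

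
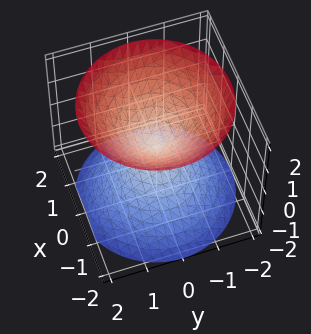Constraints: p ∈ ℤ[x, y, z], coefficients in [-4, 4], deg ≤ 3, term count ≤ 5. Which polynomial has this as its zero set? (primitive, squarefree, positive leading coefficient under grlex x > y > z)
(a) There are 2 components.
(b) Degree: two nappes meeting at a single point; a quadric, so deg p = 2.
(c) Symmetries: rotational symmetry about the z-axis ⇒ p depends on x, y only through x² + y²; it's symmetric under z → −z, forcing even powers of z.
(d) From the axis intercepts and sections: it crosses the y-axis at the gridline y = 0; it crosses the z-axis at the gridline z = 0; it crosses the x-axis at the gridline x = 0.
(e) The integer polynomial consistent with all of this is the stated p.

x^2 + y^2 - z^2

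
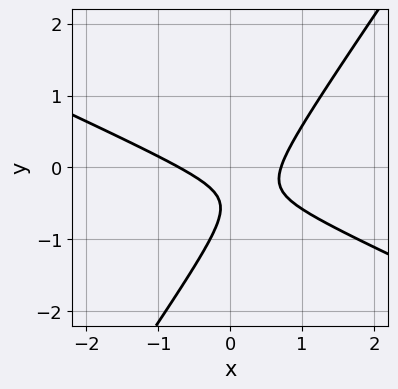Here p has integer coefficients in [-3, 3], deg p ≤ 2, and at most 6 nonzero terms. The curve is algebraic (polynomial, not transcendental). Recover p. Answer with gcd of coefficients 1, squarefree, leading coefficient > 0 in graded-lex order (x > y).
The degree is 2 — the shape is more complex than any degree-1 curve.
Observable constraints: the curve avoids every integer y-axis point in the box.
Assembling these constraints gives the stated polynomial.

2*x^2 + 3*x*y - 3*y^2 - 3*y - 1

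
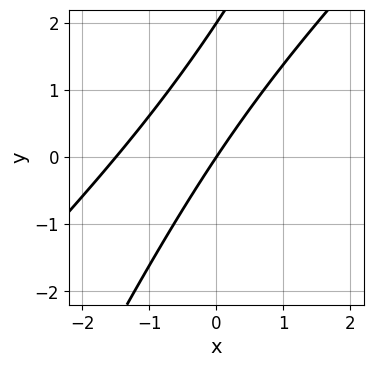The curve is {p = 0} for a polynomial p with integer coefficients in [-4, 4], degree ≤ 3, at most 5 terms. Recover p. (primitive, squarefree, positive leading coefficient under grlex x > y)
2*x^2 - 3*x*y + y^2 + 3*x - 2*y

First, degree: the shape is more complex than any degree-1 curve, so deg p = 2.
Then, from the visible intercepts: the y-axis gridline crossings are at y ∈ {0, 2}; one x-axis crossing is at x = 0.
Finally, solving for integer coefficients yields p as stated.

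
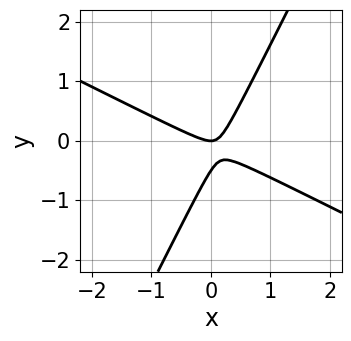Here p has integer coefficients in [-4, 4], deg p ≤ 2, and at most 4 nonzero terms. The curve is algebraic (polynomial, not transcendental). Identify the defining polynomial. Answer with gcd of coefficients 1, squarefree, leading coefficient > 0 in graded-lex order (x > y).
1. The degree is 2 — a generic line meets the curve in up to 2 points.
2. Reading off the gridlines: one y-axis crossing is at y = 0; it crosses the x-axis at the gridline x = 0.
3. Fitting integer coefficients to these (and the overall shape) gives p.

2*x^2 + 3*x*y - 2*y^2 - y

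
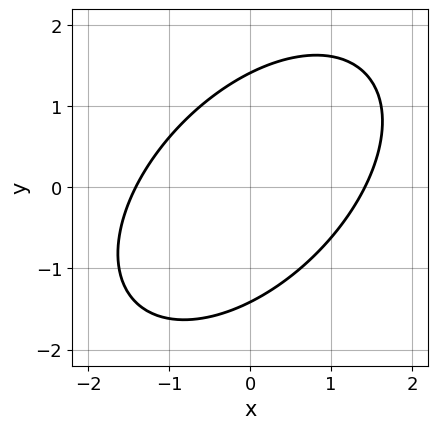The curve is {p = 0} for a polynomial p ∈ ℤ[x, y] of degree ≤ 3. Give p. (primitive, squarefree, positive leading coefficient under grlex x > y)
First, deg p = 2.
Finally, matching integer coefficients to the picture gives p.

x^2 - x*y + y^2 - 2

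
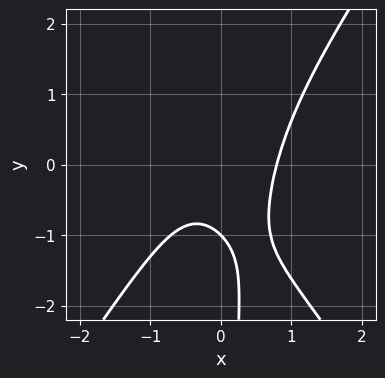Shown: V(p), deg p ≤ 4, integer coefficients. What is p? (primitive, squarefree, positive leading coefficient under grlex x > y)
2*x^3 - x*y^2 - y - 1

(a) Degree: a generic line meets the curve in up to 3 points, so deg p = 3.
(b) Checking where it meets the axes: one y-axis crossing is at y = -1.
(c) Assembling these constraints gives the stated polynomial.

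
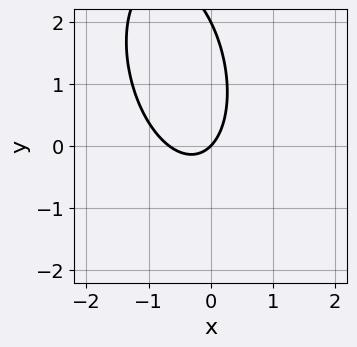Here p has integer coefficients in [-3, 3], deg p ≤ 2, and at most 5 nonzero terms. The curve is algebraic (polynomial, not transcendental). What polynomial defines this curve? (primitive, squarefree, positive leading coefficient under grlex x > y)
3*x^2 + x*y + y^2 + 2*x - 2*y

(a) Degree: a generic line meets the curve in up to 2 points, so deg p = 2.
(b) Observable constraints: it crosses the x-axis at the gridline x = 0; among the integer gridlines, it crosses the y-axis at y ∈ {0, 2}.
(c) The integer polynomial consistent with all of this is the stated p.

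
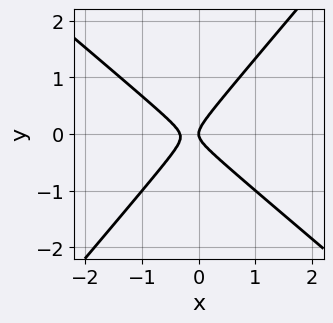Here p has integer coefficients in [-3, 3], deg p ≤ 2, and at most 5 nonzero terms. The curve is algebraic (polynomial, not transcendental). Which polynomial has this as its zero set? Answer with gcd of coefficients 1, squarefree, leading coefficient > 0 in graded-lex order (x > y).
deg p = 2. A generic line meets the curve in up to 2 points.
Observable constraints: it crosses the x-axis at the gridline x = 0; it meets the y-axis at y = 0 (among the integer gridlines).
Together with the visible shape, these determine p as stated.

3*x^2 + x*y - 3*y^2 + x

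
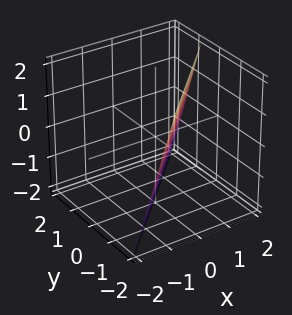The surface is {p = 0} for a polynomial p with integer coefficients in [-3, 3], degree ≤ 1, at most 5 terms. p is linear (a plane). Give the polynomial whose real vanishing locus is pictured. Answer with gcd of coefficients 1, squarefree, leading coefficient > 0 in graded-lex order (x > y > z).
3*x - 3*y - z - 2

(a) The degree is 1 — the surface is flat (a plane).
(b) From the axis intercepts and sections: it meets the z-axis at z = -2 (among the integer gridlines).
(c) Assembling these constraints gives the stated polynomial.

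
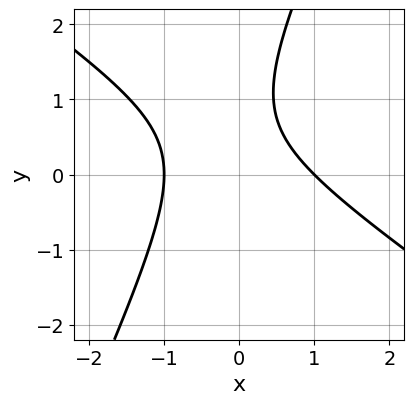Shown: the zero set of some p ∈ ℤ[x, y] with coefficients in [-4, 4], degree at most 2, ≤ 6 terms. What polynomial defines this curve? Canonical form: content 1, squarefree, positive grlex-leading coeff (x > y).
3*x^2 + 3*x*y - 2*y^2 + 3*y - 3

(a) The degree is 2 — a generic line meets the curve in up to 2 points.
(b) From the axis intercepts and sections: among the integer gridlines, it crosses the x-axis at x ∈ {-1, 1}; no y-intercept at any integer in the box.
(c) Solving for integer coefficients yields p as stated.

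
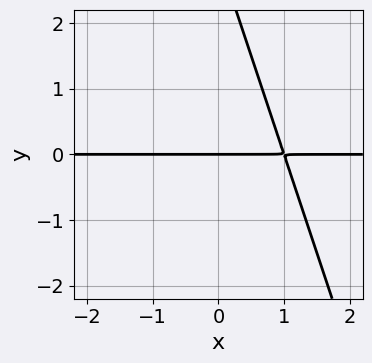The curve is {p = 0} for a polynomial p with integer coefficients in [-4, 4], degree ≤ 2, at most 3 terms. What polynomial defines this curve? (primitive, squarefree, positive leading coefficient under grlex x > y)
First, degree: no degree-1 curve has this shape, so deg p = 2.
Then, observable constraints: it meets the y-axis at y = 0 (among the integer gridlines); every point of the x-axis in the box is on the curve.
Finally, these observations pin down the coefficients.

3*x*y + y^2 - 3*y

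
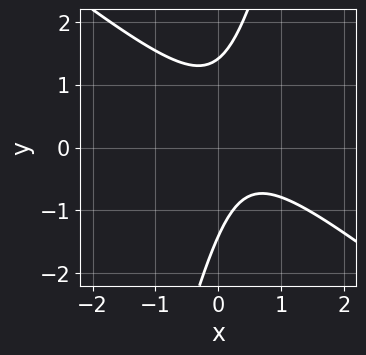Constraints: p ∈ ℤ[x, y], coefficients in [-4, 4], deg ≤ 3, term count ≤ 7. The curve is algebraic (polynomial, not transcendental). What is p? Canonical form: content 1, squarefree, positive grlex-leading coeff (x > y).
3*x^2 + 3*x*y - y^2 - 2*x + 2

(a) The degree is 2 — a generic line meets the curve in up to 2 points.
(b) Against the integer gridlines: it misses every integer gridline on the x-axis.
(c) Assembling these constraints gives the stated polynomial.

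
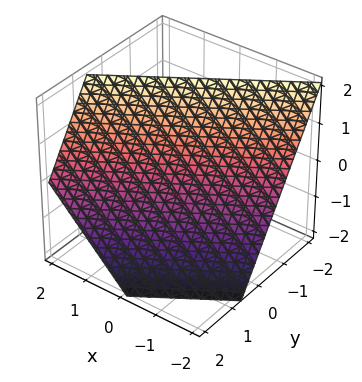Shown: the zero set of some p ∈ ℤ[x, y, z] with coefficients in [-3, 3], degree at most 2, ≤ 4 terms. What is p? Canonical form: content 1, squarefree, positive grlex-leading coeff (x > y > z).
1. The degree is 1 — every cross-section is a straight line — this is a plane.
2. From the visible intercepts: one z-axis crossing is at z = 1; one x-axis crossing is at x = -1.
3. The integer polynomial consistent with all of this is the stated p.

2*x - 3*y - 2*z + 2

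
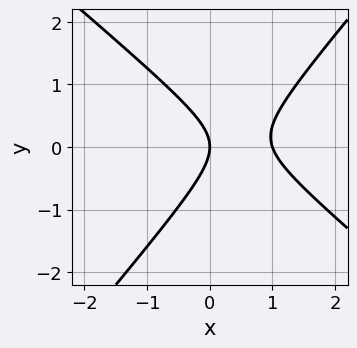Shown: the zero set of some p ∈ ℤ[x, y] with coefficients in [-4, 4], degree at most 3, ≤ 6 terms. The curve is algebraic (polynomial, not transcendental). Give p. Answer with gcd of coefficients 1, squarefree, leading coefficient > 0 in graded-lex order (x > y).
3*x^2 + x*y - 3*y^2 - 3*x

(a) deg p = 2. The shape is more complex than any degree-1 curve.
(b) Observable constraints: one y-axis crossing is at y = 0; the x-axis gridline crossings are at x ∈ {0, 1}.
(c) These observations pin down the coefficients.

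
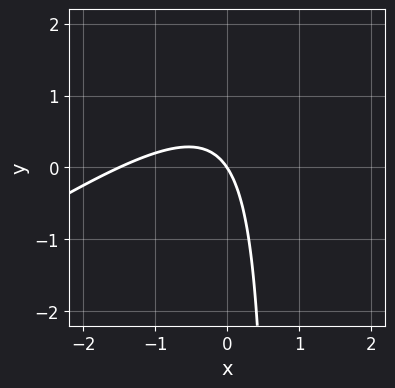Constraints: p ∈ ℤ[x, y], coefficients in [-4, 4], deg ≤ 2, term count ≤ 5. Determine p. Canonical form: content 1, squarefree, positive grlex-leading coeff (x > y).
1. deg p = 2. No degree-1 curve has this shape.
2. Observable constraints: it meets the x-axis at x = 0 (among the integer gridlines); one y-axis crossing is at y = 0.
3. The integer polynomial consistent with all of this is the stated p.

2*x^2 - 3*x*y + 3*x + 2*y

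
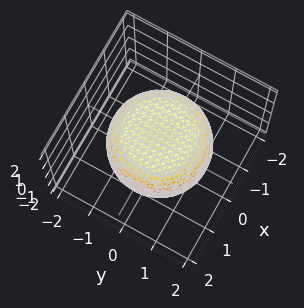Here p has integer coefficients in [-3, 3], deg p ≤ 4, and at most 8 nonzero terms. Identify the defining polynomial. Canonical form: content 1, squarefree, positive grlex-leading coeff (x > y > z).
deg p = 4. The shape is more complex than any degree-3 surface.
Symmetries: rotational symmetry about the z-axis ⇒ p depends on x, y only through x² + y².
From the axis intercepts and sections: among the integer gridlines, it crosses the z-axis at z ∈ {-1, 1}; a circular section at z = 0 has radius between 1 and 2.
Assembling these constraints gives the stated polynomial.

x^4 + 2*x^2*y^2 + y^4 - x^2 - y^2 + 2*z^2 - 2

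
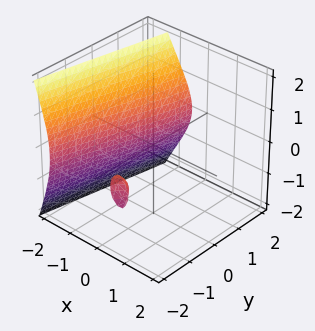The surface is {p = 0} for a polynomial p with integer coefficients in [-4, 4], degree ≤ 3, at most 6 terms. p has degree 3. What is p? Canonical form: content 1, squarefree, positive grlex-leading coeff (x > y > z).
The picture has 2 separate pieces. They look like related sheets of one shape, so recover p as a whole.
The degree is 3 — a generic line meets the surface in up to 3 points.
Against the integer gridlines: one x-axis crossing is at x = -1; it misses every integer gridline on the z-axis.
Fitting integer coefficients to these (and the overall shape) gives p.

x^3 + x*y + z^2 + 1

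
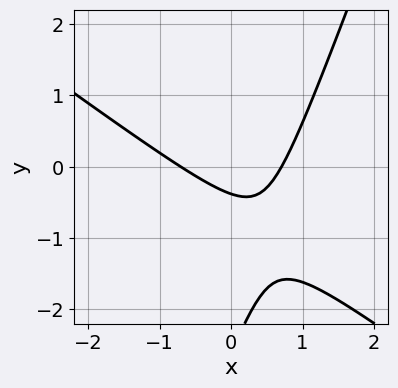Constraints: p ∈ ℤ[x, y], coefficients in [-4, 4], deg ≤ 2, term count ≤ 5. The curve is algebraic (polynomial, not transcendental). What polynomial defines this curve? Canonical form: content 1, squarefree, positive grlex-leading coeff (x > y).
2*x^2 + 2*x*y - y^2 - 3*y - 1

deg p = 2.
Solving for integer coefficients yields p as stated.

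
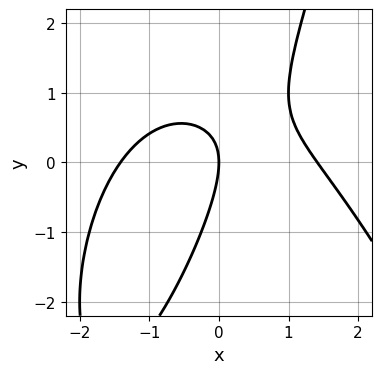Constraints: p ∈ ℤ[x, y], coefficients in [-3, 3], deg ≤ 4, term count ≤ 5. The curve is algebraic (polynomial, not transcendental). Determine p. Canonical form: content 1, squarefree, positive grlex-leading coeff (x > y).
Degree: no degree-2 curve has this shape, so deg p = 3.
From the axis intercepts and sections: it crosses the y-axis at the gridline y = 0; it meets the x-axis at x = 0 (among the integer gridlines).
Together with the visible shape, these determine p as stated.

x^3 + 2*x*y - y^2 - 2*x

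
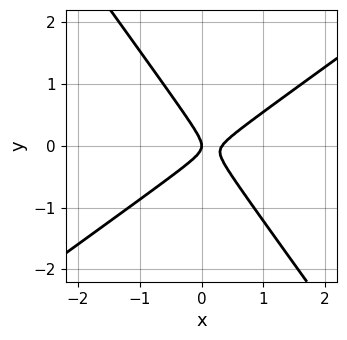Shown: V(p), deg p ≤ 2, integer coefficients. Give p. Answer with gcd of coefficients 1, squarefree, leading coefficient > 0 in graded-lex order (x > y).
First, deg p = 2.
Then, checking where it meets the axes: it meets the x-axis at x = 0 (among the integer gridlines); it meets the y-axis at y = 0 (among the integer gridlines).
Finally, assembling these constraints gives the stated polynomial.

3*x^2 - 2*x*y - 3*y^2 - x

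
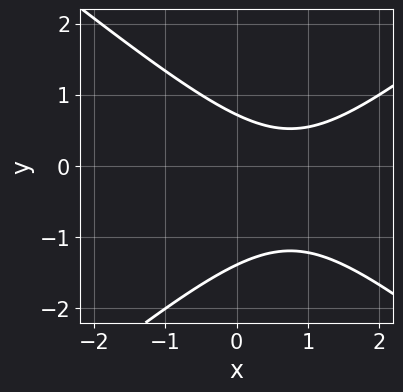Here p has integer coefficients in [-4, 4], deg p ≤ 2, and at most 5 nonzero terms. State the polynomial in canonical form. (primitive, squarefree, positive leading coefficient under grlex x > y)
The degree is 2 — a generic line meets the curve in up to 2 points.
Against the integer gridlines: the curve avoids every integer x-axis point in the box.
Matching integer coefficients to the picture gives p.

2*x^2 - 3*y^2 - 3*x - 2*y + 3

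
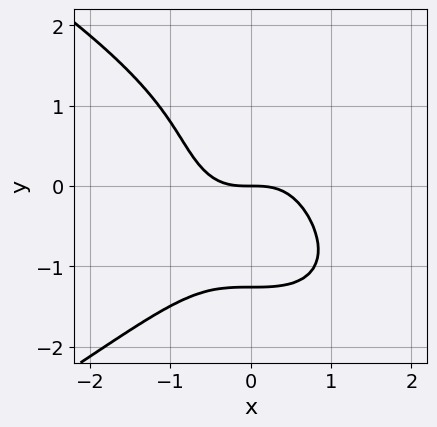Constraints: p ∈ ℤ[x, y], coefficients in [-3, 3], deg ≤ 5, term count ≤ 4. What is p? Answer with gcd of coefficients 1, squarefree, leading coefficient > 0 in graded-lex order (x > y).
y^4 + 2*x^3 + 2*y

(a) Degree: the shape is more complex than any degree-3 curve, so deg p = 4.
(b) Checking where it meets the axes: it meets the x-axis at x = 0 (among the integer gridlines); it crosses the y-axis at the gridline y = 0.
(c) These observations pin down the coefficients.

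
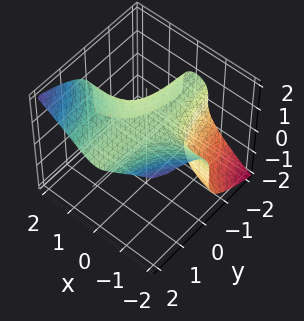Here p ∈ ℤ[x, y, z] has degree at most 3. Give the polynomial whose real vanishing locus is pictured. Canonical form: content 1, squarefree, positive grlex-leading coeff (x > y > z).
2*x^2*y - 2*z^3 + 1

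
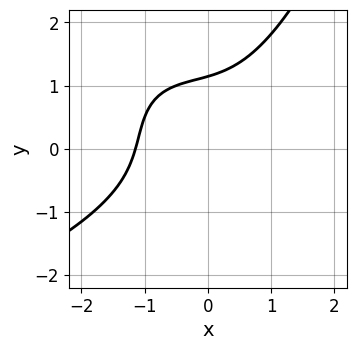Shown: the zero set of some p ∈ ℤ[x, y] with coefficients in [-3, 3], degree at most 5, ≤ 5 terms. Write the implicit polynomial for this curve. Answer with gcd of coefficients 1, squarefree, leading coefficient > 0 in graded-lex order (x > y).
x^2*y^2 + 2*x^3 - 2*y^3 + 2*x*y + 3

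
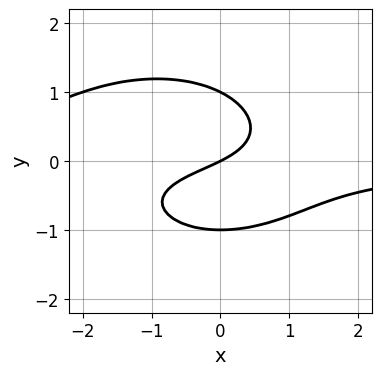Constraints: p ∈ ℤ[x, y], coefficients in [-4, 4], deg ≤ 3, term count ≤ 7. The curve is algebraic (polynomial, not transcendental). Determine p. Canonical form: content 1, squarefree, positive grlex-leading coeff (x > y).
x^2*y + 2*y^3 + x*y + x - 2*y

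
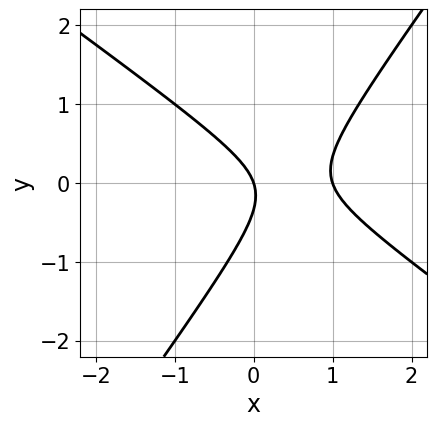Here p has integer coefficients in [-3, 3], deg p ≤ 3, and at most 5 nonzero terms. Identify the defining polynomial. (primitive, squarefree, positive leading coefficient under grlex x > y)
3*x^2 + 2*x*y - 3*y^2 - 3*x - y

1. deg p = 2. The shape is more complex than any degree-1 curve.
2. From the axis intercepts and sections: it meets the y-axis at y = 0 (among the integer gridlines); among the integer gridlines, it crosses the x-axis at x ∈ {0, 1}.
3. Solving for integer coefficients yields p as stated.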